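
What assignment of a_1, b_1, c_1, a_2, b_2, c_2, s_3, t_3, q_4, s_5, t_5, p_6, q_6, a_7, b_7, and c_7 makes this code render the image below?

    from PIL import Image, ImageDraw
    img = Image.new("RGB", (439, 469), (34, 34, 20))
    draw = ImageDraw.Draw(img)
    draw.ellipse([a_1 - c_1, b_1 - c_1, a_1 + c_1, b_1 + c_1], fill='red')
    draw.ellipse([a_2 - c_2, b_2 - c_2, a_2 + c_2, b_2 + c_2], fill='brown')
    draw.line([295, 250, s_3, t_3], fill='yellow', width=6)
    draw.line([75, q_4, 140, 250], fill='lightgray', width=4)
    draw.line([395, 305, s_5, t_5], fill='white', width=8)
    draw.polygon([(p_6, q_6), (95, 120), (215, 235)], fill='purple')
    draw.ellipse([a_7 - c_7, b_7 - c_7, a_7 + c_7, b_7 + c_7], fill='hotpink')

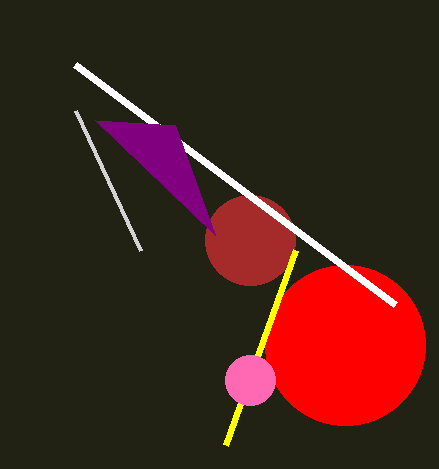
a_1 = 345; b_1 = 345; c_1 = 80; a_2 = 250; b_2 = 240; c_2 = 45; s_3 = 225; t_3 = 445; q_4 = 110; s_5 = 75; t_5 = 65; p_6 = 175; q_6 = 125; a_7 = 250; b_7 = 380; c_7 = 25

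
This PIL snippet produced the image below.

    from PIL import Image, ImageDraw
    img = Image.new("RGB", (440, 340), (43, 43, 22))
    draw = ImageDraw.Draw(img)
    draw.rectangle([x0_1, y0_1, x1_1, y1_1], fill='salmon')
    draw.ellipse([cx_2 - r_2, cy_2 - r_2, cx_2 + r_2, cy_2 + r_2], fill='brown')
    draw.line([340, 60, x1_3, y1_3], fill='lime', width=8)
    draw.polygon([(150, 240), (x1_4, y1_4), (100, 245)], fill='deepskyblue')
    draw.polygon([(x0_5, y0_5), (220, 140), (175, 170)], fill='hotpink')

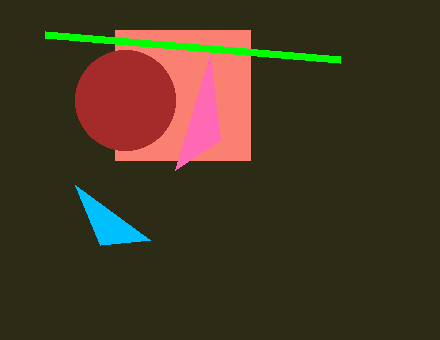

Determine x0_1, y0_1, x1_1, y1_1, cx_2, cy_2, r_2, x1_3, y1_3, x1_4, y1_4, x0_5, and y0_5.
x0_1 = 115; y0_1 = 30; x1_1 = 250; y1_1 = 160; cx_2 = 125; cy_2 = 100; r_2 = 50; x1_3 = 45; y1_3 = 35; x1_4 = 75; y1_4 = 185; x0_5 = 210; y0_5 = 55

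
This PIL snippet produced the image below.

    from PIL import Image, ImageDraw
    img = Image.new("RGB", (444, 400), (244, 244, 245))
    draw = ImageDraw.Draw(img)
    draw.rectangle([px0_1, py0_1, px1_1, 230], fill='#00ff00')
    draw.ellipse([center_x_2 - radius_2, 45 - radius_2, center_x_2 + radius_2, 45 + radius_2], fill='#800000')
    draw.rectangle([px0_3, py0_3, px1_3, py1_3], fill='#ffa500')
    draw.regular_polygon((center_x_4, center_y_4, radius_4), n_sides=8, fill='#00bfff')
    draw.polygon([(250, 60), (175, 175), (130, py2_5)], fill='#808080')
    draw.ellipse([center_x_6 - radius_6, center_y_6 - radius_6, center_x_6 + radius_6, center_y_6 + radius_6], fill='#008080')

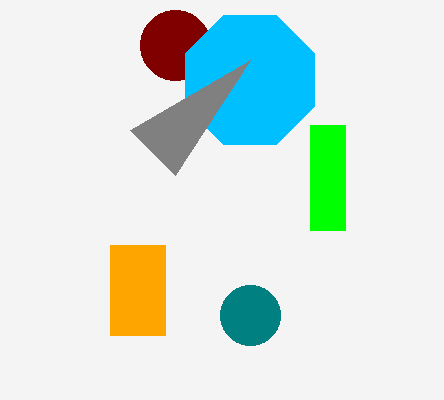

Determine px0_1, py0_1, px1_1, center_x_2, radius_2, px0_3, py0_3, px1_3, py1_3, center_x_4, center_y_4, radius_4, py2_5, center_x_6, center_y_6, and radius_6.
px0_1 = 310, py0_1 = 125, px1_1 = 345, center_x_2 = 175, radius_2 = 35, px0_3 = 110, py0_3 = 245, px1_3 = 165, py1_3 = 335, center_x_4 = 250, center_y_4 = 80, radius_4 = 70, py2_5 = 130, center_x_6 = 250, center_y_6 = 315, radius_6 = 30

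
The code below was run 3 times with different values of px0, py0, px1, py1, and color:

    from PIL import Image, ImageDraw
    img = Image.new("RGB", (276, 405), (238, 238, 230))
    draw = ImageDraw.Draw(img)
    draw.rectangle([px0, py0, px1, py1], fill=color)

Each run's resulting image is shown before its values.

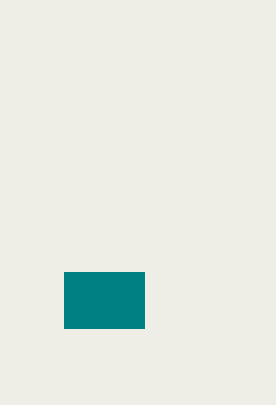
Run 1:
px0 = 64
py0 = 272
px1 = 144
py1 = 328
color = 'teal'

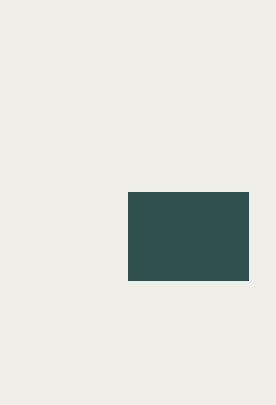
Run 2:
px0 = 128, py0 = 192, px1 = 248, py1 = 280, color = 'darkslategray'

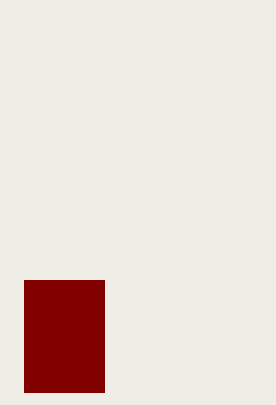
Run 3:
px0 = 24; py0 = 280; px1 = 104; py1 = 392; color = 'maroon'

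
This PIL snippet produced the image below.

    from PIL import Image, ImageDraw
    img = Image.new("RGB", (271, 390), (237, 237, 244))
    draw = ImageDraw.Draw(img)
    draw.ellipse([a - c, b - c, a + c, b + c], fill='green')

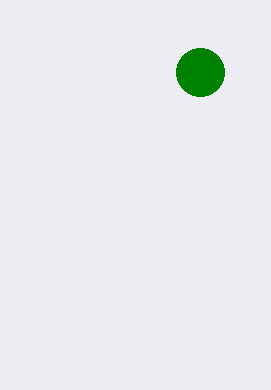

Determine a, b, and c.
a = 200, b = 72, c = 24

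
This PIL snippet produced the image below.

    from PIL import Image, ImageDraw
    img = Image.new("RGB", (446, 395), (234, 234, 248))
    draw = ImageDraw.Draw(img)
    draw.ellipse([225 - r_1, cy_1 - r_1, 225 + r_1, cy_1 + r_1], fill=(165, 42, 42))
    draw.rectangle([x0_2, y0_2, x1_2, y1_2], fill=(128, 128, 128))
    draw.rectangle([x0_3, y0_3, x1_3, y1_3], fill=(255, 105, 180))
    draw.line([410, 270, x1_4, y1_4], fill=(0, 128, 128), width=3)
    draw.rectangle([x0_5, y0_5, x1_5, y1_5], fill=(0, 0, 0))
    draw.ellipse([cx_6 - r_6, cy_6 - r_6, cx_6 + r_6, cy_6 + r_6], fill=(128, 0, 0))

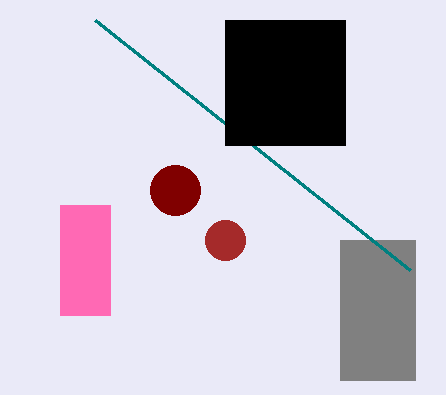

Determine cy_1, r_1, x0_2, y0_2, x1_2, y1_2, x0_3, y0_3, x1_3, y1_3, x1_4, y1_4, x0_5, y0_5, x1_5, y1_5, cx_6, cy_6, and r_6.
cy_1 = 240; r_1 = 20; x0_2 = 340; y0_2 = 240; x1_2 = 415; y1_2 = 380; x0_3 = 60; y0_3 = 205; x1_3 = 110; y1_3 = 315; x1_4 = 95; y1_4 = 20; x0_5 = 225; y0_5 = 20; x1_5 = 345; y1_5 = 145; cx_6 = 175; cy_6 = 190; r_6 = 25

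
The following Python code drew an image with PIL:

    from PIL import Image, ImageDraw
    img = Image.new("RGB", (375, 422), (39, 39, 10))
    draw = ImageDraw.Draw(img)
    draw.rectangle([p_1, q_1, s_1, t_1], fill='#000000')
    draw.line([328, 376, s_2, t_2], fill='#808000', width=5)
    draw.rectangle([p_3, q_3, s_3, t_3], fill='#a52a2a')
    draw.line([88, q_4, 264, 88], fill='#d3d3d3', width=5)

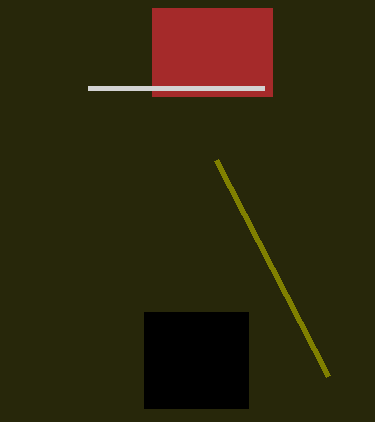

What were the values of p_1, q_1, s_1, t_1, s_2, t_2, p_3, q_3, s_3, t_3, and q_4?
p_1 = 144; q_1 = 312; s_1 = 248; t_1 = 408; s_2 = 216; t_2 = 160; p_3 = 152; q_3 = 8; s_3 = 272; t_3 = 96; q_4 = 88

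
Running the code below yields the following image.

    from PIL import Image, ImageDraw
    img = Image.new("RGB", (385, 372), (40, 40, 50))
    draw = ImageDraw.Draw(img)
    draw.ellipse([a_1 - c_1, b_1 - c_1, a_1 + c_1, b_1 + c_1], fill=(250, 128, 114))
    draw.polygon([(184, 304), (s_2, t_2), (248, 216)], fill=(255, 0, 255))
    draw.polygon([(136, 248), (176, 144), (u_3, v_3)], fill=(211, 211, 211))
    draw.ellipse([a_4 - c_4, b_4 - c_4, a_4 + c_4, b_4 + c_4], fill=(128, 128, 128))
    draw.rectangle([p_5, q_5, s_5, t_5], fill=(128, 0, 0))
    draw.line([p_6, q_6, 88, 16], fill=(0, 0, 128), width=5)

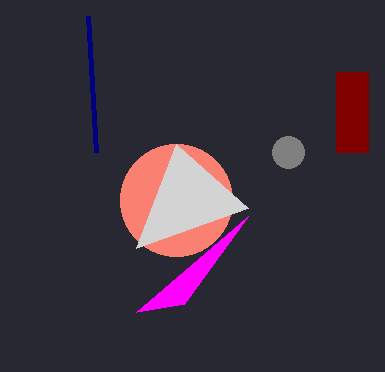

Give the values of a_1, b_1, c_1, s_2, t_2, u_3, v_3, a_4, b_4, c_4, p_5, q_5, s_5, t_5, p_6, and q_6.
a_1 = 176
b_1 = 200
c_1 = 56
s_2 = 136
t_2 = 312
u_3 = 248
v_3 = 208
a_4 = 288
b_4 = 152
c_4 = 16
p_5 = 336
q_5 = 72
s_5 = 368
t_5 = 152
p_6 = 96
q_6 = 152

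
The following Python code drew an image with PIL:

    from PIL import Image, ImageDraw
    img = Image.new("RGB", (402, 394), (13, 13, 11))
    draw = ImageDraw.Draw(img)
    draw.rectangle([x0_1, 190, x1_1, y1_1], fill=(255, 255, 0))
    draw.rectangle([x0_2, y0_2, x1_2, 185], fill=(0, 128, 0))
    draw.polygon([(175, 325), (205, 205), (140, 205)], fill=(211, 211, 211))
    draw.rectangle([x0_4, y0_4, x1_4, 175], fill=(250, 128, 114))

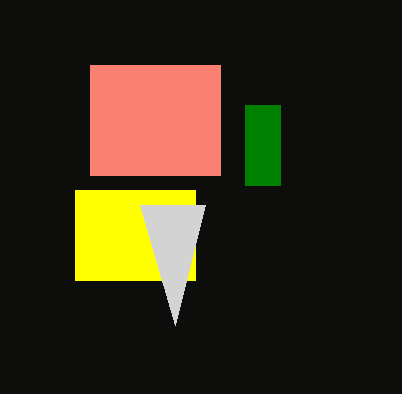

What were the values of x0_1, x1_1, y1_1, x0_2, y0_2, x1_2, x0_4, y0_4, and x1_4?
x0_1 = 75, x1_1 = 195, y1_1 = 280, x0_2 = 245, y0_2 = 105, x1_2 = 280, x0_4 = 90, y0_4 = 65, x1_4 = 220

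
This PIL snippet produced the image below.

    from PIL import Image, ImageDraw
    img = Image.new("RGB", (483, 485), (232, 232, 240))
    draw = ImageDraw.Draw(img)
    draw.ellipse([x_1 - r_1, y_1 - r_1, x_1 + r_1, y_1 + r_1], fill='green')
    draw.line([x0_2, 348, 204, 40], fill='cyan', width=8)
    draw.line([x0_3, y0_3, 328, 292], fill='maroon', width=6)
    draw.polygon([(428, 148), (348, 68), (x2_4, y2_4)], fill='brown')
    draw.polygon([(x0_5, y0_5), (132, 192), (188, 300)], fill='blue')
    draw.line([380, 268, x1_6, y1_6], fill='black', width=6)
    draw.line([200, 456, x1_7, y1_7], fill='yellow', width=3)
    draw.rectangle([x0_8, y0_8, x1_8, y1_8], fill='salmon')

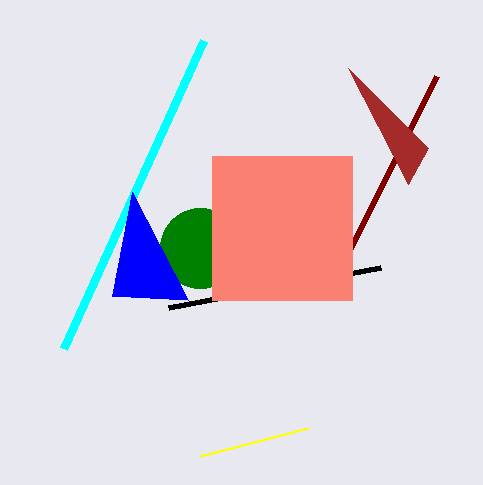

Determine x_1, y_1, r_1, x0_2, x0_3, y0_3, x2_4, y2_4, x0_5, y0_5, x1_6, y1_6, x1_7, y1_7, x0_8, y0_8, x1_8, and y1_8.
x_1 = 200, y_1 = 248, r_1 = 40, x0_2 = 64, x0_3 = 436, y0_3 = 76, x2_4 = 408, y2_4 = 184, x0_5 = 112, y0_5 = 296, x1_6 = 168, y1_6 = 308, x1_7 = 308, y1_7 = 428, x0_8 = 212, y0_8 = 156, x1_8 = 352, y1_8 = 300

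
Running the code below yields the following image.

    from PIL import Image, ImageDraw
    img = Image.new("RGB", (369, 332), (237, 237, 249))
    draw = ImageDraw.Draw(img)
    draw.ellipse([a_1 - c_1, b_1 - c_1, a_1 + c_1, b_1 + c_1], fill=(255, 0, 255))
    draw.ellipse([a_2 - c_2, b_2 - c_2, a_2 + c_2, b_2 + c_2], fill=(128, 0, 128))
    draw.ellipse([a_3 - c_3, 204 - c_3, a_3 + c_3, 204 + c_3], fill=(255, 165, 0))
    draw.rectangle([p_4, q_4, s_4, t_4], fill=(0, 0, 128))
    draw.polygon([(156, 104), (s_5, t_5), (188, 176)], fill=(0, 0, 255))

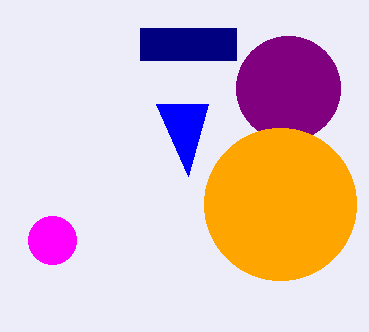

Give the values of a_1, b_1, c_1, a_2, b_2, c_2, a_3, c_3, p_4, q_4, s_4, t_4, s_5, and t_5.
a_1 = 52
b_1 = 240
c_1 = 24
a_2 = 288
b_2 = 88
c_2 = 52
a_3 = 280
c_3 = 76
p_4 = 140
q_4 = 28
s_4 = 236
t_4 = 60
s_5 = 208
t_5 = 104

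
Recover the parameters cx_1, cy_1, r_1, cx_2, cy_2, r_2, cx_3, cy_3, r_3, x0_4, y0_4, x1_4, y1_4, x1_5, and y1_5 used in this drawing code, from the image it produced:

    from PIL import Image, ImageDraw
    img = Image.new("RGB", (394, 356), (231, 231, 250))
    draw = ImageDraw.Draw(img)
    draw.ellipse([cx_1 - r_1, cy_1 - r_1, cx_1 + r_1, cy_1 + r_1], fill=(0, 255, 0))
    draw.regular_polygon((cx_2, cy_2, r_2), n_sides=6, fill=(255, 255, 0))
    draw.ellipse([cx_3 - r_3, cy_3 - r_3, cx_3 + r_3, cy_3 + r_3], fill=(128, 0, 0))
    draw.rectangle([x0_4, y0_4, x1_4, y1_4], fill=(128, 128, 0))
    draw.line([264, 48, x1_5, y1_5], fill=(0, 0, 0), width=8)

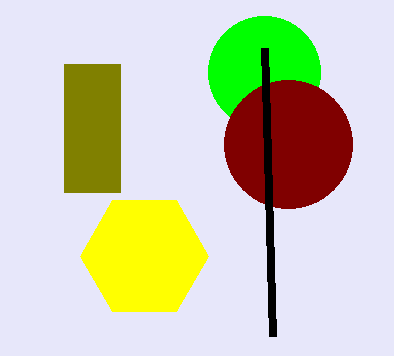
cx_1 = 264
cy_1 = 72
r_1 = 56
cx_2 = 144
cy_2 = 256
r_2 = 64
cx_3 = 288
cy_3 = 144
r_3 = 64
x0_4 = 64
y0_4 = 64
x1_4 = 120
y1_4 = 192
x1_5 = 272
y1_5 = 336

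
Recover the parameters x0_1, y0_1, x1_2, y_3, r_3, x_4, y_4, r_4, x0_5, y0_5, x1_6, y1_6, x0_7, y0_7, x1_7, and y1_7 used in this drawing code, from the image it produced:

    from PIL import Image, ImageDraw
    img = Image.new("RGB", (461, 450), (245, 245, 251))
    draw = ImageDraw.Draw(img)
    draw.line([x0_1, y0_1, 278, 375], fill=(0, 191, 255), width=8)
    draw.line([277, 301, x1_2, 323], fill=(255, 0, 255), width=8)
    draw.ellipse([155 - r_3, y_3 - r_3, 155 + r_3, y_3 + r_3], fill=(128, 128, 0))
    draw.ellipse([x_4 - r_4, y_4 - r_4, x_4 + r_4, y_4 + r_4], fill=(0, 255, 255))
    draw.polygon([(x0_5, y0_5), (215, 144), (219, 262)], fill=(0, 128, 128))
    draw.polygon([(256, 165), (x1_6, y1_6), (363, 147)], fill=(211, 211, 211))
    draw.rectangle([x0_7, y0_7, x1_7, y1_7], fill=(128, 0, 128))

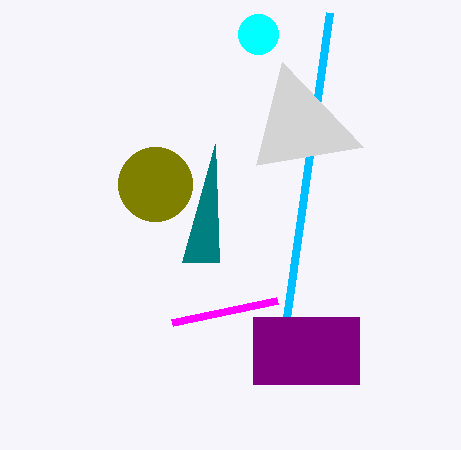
x0_1 = 329
y0_1 = 13
x1_2 = 172
y_3 = 184
r_3 = 37
x_4 = 258
y_4 = 34
r_4 = 20
x0_5 = 182
y0_5 = 262
x1_6 = 282
y1_6 = 62
x0_7 = 253
y0_7 = 317
x1_7 = 359
y1_7 = 384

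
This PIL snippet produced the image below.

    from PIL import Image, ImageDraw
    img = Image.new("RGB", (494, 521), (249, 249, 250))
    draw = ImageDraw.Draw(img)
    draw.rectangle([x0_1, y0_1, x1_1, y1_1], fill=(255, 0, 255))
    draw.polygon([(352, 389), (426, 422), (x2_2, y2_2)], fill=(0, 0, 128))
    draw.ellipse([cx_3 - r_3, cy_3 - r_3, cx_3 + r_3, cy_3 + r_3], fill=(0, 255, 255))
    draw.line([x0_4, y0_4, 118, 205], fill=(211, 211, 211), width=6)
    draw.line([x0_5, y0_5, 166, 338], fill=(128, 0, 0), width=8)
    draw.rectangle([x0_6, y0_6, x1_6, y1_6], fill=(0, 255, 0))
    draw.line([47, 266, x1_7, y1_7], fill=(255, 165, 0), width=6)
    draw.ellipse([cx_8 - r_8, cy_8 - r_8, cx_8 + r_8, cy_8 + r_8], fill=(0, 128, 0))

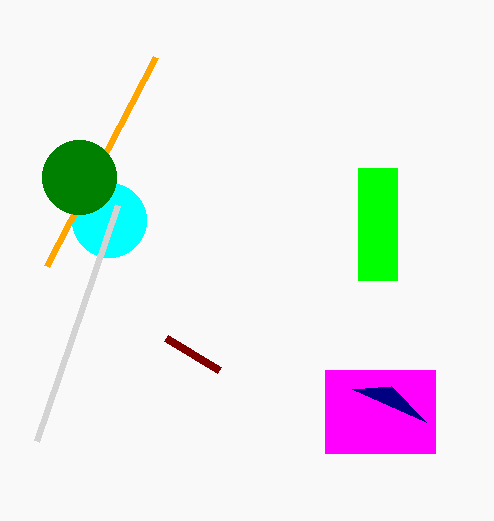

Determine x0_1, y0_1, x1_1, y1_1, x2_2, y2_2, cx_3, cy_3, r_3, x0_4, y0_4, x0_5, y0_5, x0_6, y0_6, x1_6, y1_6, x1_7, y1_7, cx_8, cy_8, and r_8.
x0_1 = 325, y0_1 = 370, x1_1 = 435, y1_1 = 453, x2_2 = 391, y2_2 = 386, cx_3 = 109, cy_3 = 220, r_3 = 37, x0_4 = 37, y0_4 = 441, x0_5 = 219, y0_5 = 370, x0_6 = 358, y0_6 = 168, x1_6 = 397, y1_6 = 280, x1_7 = 156, y1_7 = 57, cx_8 = 79, cy_8 = 177, r_8 = 37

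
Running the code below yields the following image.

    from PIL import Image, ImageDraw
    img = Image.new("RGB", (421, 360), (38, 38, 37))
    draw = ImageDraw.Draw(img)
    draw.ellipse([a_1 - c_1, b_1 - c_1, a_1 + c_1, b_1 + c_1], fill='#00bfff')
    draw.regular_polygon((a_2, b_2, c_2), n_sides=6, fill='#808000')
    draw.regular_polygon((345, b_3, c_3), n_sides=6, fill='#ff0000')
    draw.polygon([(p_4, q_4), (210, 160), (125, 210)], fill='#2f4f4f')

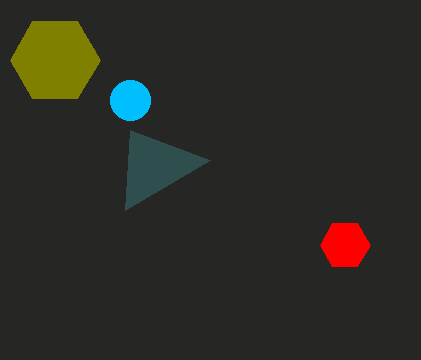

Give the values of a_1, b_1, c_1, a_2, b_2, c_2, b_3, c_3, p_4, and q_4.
a_1 = 130; b_1 = 100; c_1 = 20; a_2 = 55; b_2 = 60; c_2 = 45; b_3 = 245; c_3 = 25; p_4 = 130; q_4 = 130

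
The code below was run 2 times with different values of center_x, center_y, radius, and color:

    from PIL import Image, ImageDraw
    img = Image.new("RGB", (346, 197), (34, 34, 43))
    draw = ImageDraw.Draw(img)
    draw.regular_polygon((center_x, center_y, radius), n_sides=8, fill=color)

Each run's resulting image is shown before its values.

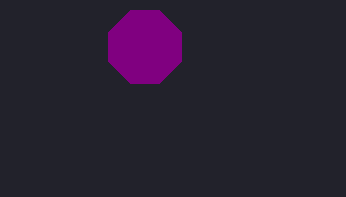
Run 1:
center_x = 145; center_y = 47; radius = 39; color = 'purple'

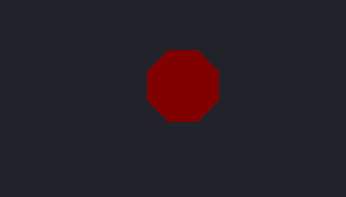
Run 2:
center_x = 183, center_y = 86, radius = 38, color = 'maroon'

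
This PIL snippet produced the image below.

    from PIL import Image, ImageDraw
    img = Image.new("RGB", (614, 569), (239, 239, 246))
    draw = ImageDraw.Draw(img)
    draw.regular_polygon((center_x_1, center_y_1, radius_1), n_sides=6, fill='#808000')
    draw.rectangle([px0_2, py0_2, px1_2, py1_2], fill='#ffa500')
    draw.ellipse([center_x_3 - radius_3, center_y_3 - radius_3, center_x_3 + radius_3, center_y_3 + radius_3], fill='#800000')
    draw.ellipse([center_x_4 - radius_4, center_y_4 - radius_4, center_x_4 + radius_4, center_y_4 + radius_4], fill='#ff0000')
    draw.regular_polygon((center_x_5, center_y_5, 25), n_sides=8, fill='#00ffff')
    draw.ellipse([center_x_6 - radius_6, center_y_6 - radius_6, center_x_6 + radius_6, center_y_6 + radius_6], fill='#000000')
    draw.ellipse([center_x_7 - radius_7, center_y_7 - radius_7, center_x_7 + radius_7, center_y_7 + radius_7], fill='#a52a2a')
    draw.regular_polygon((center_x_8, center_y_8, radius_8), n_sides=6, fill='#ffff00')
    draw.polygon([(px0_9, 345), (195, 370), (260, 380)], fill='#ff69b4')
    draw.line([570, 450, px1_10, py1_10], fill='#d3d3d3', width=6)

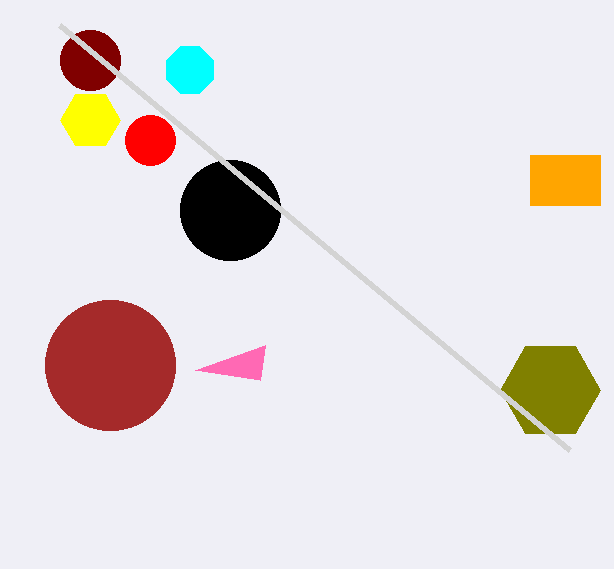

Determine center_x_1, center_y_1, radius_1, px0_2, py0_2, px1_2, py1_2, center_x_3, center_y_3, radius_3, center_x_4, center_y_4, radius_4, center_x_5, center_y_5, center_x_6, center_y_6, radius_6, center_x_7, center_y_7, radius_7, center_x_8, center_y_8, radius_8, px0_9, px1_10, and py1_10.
center_x_1 = 550; center_y_1 = 390; radius_1 = 50; px0_2 = 530; py0_2 = 155; px1_2 = 600; py1_2 = 205; center_x_3 = 90; center_y_3 = 60; radius_3 = 30; center_x_4 = 150; center_y_4 = 140; radius_4 = 25; center_x_5 = 190; center_y_5 = 70; center_x_6 = 230; center_y_6 = 210; radius_6 = 50; center_x_7 = 110; center_y_7 = 365; radius_7 = 65; center_x_8 = 90; center_y_8 = 120; radius_8 = 30; px0_9 = 265; px1_10 = 60; py1_10 = 25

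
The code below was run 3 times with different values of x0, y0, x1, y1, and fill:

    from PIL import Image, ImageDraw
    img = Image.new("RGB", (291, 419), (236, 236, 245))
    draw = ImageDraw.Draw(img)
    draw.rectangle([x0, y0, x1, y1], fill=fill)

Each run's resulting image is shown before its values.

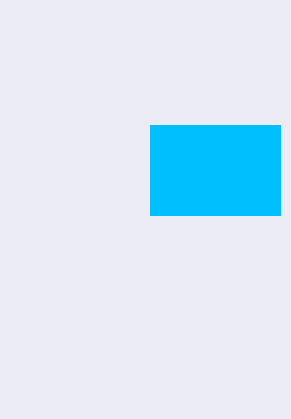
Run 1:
x0 = 150
y0 = 125
x1 = 280
y1 = 215
fill = 'deepskyblue'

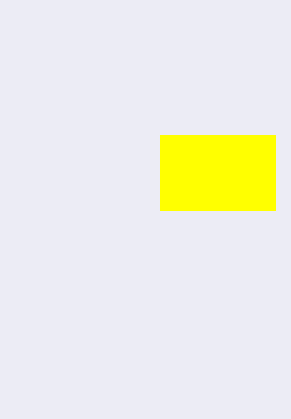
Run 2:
x0 = 160, y0 = 135, x1 = 275, y1 = 210, fill = 'yellow'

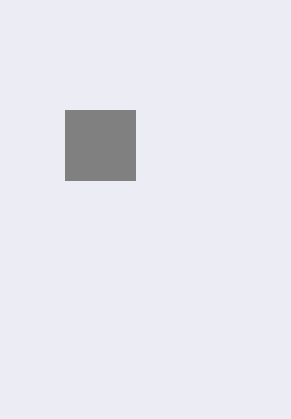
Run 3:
x0 = 65
y0 = 110
x1 = 135
y1 = 180
fill = 'gray'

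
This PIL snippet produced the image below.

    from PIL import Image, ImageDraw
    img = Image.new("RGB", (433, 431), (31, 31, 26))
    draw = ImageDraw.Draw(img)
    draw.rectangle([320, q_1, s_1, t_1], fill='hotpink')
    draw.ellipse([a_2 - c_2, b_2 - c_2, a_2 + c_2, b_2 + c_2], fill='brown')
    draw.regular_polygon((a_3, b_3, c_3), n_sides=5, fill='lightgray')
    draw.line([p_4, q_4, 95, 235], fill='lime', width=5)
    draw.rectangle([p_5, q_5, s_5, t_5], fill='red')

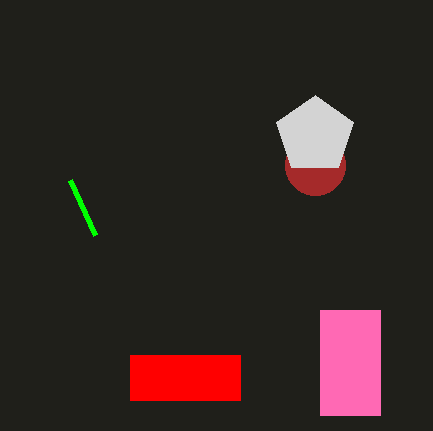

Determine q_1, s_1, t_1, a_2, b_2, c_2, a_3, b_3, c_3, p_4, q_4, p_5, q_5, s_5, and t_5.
q_1 = 310, s_1 = 380, t_1 = 415, a_2 = 315, b_2 = 165, c_2 = 30, a_3 = 315, b_3 = 135, c_3 = 40, p_4 = 70, q_4 = 180, p_5 = 130, q_5 = 355, s_5 = 240, t_5 = 400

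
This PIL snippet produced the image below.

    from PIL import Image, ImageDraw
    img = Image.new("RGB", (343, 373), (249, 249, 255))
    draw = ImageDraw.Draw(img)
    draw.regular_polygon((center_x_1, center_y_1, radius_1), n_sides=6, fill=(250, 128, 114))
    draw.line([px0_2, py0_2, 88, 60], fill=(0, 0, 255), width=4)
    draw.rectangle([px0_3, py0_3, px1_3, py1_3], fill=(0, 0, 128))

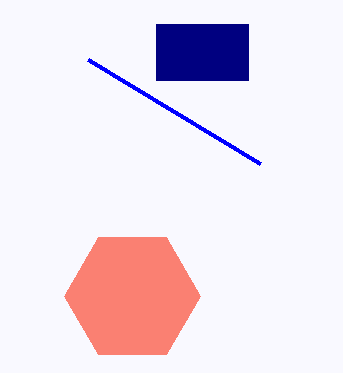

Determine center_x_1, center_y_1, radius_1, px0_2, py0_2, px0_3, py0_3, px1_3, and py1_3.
center_x_1 = 132; center_y_1 = 296; radius_1 = 68; px0_2 = 260; py0_2 = 164; px0_3 = 156; py0_3 = 24; px1_3 = 248; py1_3 = 80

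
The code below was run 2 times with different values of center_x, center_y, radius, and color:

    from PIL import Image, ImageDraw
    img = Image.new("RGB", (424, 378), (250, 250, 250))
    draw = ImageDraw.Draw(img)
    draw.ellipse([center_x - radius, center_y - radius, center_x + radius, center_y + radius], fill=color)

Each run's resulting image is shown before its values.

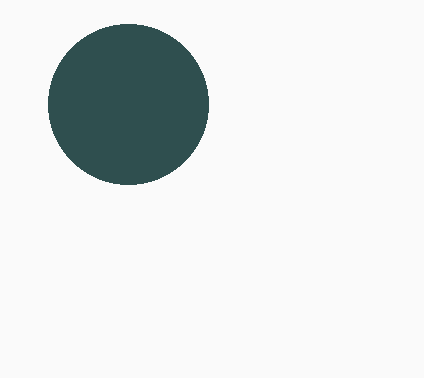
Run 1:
center_x = 128; center_y = 104; radius = 80; color = 'darkslategray'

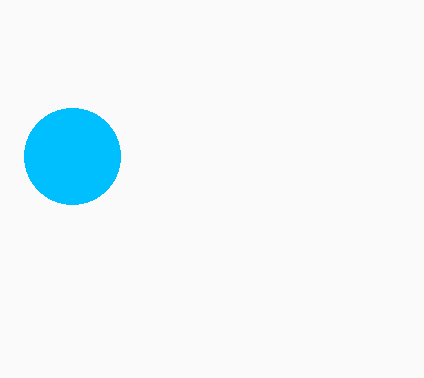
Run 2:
center_x = 72
center_y = 156
radius = 48
color = 'deepskyblue'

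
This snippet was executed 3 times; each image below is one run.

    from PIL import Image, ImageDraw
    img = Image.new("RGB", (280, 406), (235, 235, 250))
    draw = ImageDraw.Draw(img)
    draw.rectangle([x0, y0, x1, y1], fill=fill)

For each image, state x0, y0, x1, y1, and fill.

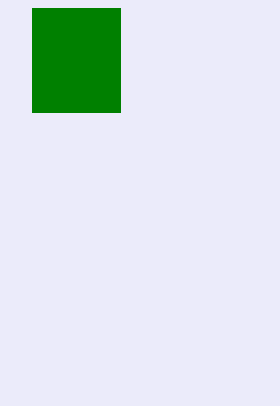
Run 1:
x0 = 32, y0 = 8, x1 = 120, y1 = 112, fill = 'green'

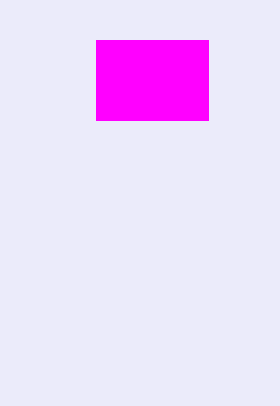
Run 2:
x0 = 96
y0 = 40
x1 = 208
y1 = 120
fill = 'magenta'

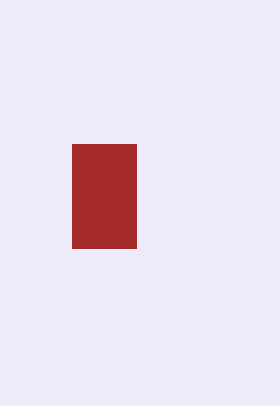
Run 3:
x0 = 72
y0 = 144
x1 = 136
y1 = 248
fill = 'brown'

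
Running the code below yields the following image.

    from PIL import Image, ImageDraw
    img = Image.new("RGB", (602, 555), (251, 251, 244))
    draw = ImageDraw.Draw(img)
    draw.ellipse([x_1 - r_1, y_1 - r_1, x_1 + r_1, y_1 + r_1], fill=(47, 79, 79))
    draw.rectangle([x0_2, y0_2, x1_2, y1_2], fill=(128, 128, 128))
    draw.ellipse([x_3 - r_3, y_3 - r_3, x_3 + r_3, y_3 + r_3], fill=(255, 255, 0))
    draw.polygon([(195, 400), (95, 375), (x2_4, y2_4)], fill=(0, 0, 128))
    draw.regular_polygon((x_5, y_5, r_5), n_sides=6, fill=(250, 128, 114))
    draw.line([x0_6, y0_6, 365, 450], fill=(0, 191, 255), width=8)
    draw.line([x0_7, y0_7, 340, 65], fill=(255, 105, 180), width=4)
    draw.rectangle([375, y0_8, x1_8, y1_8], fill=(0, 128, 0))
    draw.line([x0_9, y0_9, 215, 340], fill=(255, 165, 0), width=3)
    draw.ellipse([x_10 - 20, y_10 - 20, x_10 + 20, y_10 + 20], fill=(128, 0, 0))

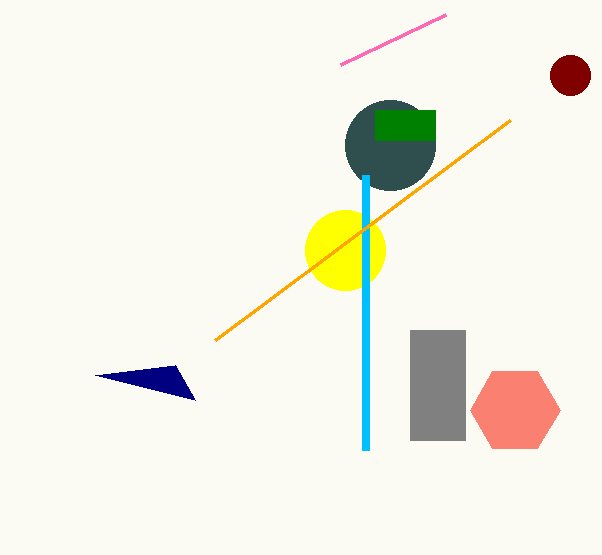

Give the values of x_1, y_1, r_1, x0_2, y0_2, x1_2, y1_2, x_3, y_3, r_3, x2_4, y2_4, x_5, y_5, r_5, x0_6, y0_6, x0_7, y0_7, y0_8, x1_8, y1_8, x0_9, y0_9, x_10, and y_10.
x_1 = 390; y_1 = 145; r_1 = 45; x0_2 = 410; y0_2 = 330; x1_2 = 465; y1_2 = 440; x_3 = 345; y_3 = 250; r_3 = 40; x2_4 = 175; y2_4 = 365; x_5 = 515; y_5 = 410; r_5 = 45; x0_6 = 365; y0_6 = 175; x0_7 = 445; y0_7 = 15; y0_8 = 110; x1_8 = 435; y1_8 = 140; x0_9 = 510; y0_9 = 120; x_10 = 570; y_10 = 75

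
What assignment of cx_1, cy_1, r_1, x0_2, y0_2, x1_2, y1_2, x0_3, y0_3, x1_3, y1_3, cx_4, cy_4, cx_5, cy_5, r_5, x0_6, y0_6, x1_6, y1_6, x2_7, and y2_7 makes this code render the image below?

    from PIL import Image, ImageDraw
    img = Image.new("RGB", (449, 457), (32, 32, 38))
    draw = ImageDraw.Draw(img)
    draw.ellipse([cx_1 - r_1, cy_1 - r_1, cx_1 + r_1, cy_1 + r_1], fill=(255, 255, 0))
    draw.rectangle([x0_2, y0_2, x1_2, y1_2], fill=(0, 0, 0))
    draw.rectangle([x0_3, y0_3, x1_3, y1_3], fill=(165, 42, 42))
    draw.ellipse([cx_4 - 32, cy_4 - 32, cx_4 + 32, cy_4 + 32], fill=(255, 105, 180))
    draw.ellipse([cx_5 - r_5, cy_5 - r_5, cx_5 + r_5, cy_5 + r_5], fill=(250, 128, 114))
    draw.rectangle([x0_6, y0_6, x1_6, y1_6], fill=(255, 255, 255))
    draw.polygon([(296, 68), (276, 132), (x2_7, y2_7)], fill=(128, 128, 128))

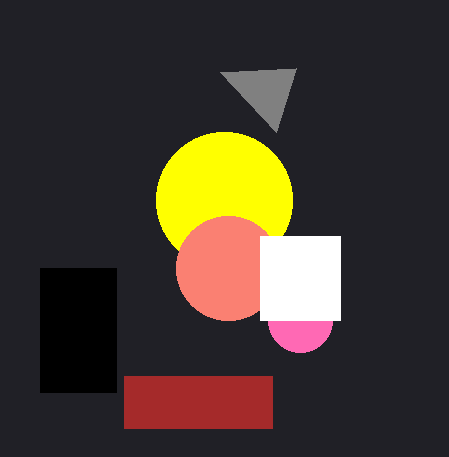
cx_1 = 224; cy_1 = 200; r_1 = 68; x0_2 = 40; y0_2 = 268; x1_2 = 116; y1_2 = 392; x0_3 = 124; y0_3 = 376; x1_3 = 272; y1_3 = 428; cx_4 = 300; cy_4 = 320; cx_5 = 228; cy_5 = 268; r_5 = 52; x0_6 = 260; y0_6 = 236; x1_6 = 340; y1_6 = 320; x2_7 = 220; y2_7 = 72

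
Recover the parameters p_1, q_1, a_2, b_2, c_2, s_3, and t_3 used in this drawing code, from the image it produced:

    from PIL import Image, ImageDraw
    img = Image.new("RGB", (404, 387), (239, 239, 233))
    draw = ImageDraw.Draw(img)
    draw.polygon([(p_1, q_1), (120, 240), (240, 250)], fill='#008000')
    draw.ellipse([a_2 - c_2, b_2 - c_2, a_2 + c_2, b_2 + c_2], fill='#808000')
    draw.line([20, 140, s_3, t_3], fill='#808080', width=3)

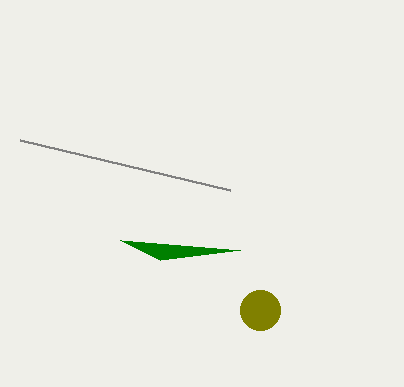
p_1 = 160, q_1 = 260, a_2 = 260, b_2 = 310, c_2 = 20, s_3 = 230, t_3 = 190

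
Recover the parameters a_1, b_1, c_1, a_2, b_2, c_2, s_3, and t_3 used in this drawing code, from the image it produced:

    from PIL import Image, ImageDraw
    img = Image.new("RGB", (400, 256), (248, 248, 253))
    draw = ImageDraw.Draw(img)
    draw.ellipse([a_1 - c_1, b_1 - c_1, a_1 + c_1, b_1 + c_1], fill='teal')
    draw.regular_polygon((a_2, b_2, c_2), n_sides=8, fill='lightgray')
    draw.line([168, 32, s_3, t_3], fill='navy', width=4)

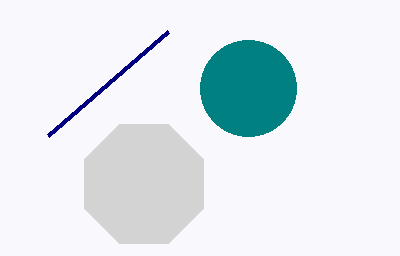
a_1 = 248
b_1 = 88
c_1 = 48
a_2 = 144
b_2 = 184
c_2 = 64
s_3 = 48
t_3 = 136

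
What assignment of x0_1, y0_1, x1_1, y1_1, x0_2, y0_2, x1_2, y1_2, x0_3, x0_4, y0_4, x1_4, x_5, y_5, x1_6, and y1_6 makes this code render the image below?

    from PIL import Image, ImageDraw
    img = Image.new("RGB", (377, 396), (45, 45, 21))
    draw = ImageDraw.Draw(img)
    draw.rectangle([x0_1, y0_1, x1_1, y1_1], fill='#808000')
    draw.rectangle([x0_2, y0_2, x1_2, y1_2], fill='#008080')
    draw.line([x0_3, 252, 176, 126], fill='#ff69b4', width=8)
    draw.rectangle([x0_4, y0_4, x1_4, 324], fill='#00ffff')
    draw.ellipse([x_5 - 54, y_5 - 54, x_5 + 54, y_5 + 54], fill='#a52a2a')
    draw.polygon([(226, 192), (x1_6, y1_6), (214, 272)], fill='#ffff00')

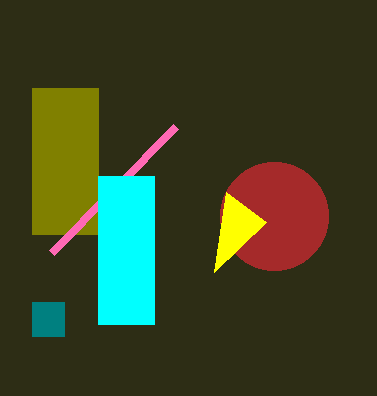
x0_1 = 32; y0_1 = 88; x1_1 = 98; y1_1 = 234; x0_2 = 32; y0_2 = 302; x1_2 = 64; y1_2 = 336; x0_3 = 52; x0_4 = 98; y0_4 = 176; x1_4 = 154; x_5 = 274; y_5 = 216; x1_6 = 266; y1_6 = 222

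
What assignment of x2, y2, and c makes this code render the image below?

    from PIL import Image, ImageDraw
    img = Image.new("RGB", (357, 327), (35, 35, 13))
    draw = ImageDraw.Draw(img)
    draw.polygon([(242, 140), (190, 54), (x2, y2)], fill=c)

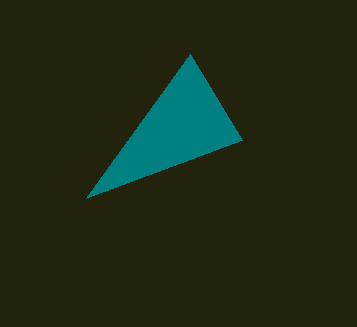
x2 = 86; y2 = 198; c = 'teal'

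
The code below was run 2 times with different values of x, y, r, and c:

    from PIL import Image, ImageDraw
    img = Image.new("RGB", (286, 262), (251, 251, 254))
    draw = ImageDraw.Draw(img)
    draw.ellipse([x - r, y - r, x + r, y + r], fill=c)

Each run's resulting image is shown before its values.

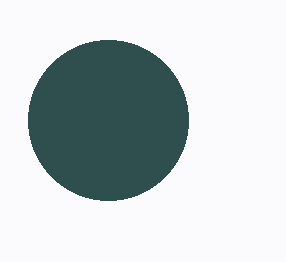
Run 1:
x = 108; y = 120; r = 80; c = 'darkslategray'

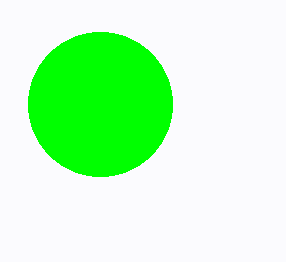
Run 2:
x = 100
y = 104
r = 72
c = 'lime'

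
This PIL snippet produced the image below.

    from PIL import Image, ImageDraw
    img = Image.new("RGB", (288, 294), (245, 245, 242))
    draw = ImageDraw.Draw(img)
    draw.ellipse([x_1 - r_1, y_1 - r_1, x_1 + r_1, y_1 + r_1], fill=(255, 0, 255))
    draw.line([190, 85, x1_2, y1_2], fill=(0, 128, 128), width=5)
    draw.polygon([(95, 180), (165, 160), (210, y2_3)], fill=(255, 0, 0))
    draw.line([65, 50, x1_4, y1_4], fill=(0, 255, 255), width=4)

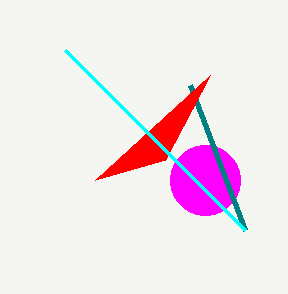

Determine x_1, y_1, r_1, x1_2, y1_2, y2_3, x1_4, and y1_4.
x_1 = 205
y_1 = 180
r_1 = 35
x1_2 = 245
y1_2 = 230
y2_3 = 75
x1_4 = 245
y1_4 = 230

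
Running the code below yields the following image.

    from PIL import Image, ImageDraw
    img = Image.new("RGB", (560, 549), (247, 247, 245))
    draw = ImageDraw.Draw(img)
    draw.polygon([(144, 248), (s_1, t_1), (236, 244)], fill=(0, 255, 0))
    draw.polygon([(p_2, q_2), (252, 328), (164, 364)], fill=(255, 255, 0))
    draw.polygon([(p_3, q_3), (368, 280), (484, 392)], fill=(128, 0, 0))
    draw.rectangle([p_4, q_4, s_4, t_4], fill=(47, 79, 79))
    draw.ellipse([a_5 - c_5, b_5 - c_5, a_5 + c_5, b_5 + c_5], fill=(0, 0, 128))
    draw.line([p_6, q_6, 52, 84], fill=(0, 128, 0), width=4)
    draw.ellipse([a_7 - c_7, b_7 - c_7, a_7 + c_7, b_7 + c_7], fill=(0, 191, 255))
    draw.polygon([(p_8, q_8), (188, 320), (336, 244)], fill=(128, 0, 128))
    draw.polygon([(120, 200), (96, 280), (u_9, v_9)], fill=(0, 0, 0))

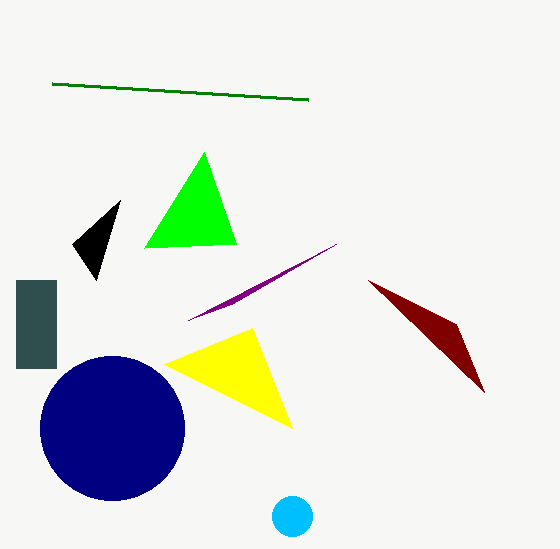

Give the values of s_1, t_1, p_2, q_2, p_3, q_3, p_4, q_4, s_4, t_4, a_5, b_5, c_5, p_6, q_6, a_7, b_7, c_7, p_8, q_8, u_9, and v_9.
s_1 = 204, t_1 = 152, p_2 = 292, q_2 = 428, p_3 = 456, q_3 = 324, p_4 = 16, q_4 = 280, s_4 = 56, t_4 = 368, a_5 = 112, b_5 = 428, c_5 = 72, p_6 = 308, q_6 = 100, a_7 = 292, b_7 = 516, c_7 = 20, p_8 = 232, q_8 = 304, u_9 = 72, v_9 = 244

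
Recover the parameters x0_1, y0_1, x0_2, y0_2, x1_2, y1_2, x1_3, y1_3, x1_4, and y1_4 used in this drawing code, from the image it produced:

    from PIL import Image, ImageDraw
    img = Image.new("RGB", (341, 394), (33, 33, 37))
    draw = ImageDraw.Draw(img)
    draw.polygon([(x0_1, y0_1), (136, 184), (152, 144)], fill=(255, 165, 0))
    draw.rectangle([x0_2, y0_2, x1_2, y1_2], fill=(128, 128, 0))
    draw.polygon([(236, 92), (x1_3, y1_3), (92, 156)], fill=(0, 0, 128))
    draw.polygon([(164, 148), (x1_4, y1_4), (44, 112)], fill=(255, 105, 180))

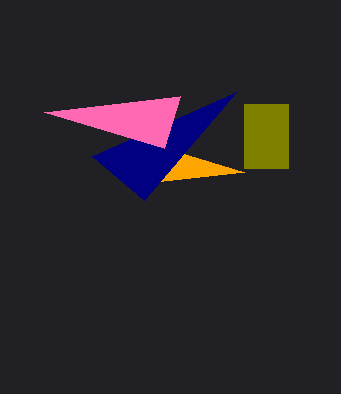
x0_1 = 244; y0_1 = 172; x0_2 = 244; y0_2 = 104; x1_2 = 288; y1_2 = 168; x1_3 = 144; y1_3 = 200; x1_4 = 180; y1_4 = 96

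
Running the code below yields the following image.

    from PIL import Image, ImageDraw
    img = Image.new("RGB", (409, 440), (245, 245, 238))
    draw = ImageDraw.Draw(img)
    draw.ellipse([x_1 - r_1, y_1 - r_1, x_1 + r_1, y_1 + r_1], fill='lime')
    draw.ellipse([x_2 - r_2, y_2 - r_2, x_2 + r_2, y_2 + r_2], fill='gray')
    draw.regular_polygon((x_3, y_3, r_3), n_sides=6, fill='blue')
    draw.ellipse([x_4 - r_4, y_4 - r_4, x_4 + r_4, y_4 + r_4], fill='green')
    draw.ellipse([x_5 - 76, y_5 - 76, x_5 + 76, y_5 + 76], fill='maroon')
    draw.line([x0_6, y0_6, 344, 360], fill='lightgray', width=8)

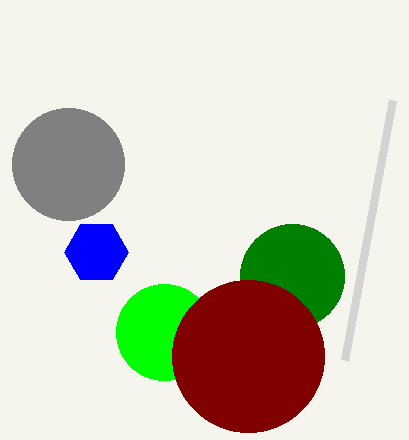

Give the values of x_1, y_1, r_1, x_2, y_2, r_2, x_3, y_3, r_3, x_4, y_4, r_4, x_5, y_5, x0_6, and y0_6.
x_1 = 164
y_1 = 332
r_1 = 48
x_2 = 68
y_2 = 164
r_2 = 56
x_3 = 96
y_3 = 252
r_3 = 32
x_4 = 292
y_4 = 276
r_4 = 52
x_5 = 248
y_5 = 356
x0_6 = 392
y0_6 = 100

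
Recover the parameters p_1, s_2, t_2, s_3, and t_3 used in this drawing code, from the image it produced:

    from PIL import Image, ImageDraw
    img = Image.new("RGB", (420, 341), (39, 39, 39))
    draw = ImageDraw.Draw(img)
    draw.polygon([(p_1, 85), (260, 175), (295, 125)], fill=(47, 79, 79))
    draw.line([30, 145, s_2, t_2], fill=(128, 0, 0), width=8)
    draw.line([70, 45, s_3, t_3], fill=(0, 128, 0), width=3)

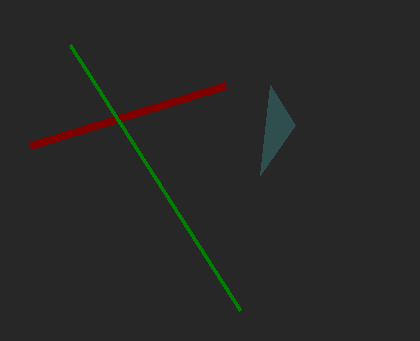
p_1 = 270; s_2 = 225; t_2 = 85; s_3 = 240; t_3 = 310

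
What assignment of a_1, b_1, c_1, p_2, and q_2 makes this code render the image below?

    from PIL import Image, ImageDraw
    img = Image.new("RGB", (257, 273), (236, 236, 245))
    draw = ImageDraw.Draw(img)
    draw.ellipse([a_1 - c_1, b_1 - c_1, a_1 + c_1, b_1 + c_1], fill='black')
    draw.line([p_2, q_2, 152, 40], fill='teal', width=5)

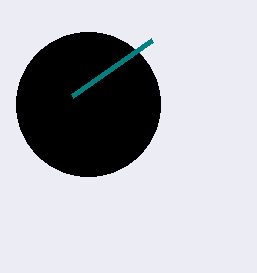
a_1 = 88
b_1 = 104
c_1 = 72
p_2 = 72
q_2 = 96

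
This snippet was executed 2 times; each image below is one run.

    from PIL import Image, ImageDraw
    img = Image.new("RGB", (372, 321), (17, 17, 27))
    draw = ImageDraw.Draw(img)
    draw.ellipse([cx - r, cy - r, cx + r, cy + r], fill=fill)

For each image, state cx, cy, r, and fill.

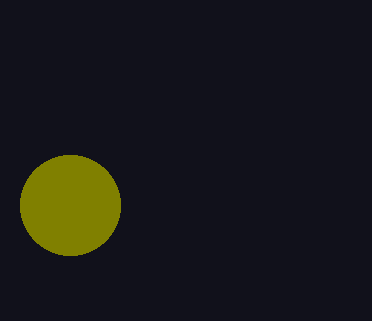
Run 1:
cx = 70; cy = 205; r = 50; fill = 'olive'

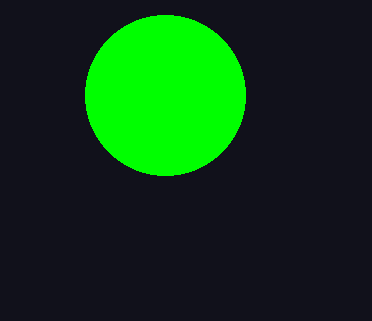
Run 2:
cx = 165, cy = 95, r = 80, fill = 'lime'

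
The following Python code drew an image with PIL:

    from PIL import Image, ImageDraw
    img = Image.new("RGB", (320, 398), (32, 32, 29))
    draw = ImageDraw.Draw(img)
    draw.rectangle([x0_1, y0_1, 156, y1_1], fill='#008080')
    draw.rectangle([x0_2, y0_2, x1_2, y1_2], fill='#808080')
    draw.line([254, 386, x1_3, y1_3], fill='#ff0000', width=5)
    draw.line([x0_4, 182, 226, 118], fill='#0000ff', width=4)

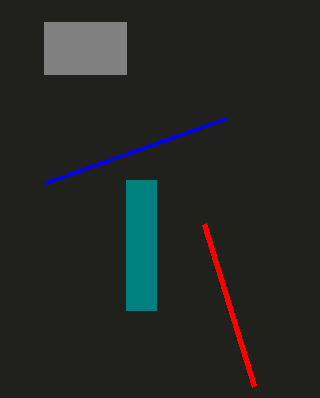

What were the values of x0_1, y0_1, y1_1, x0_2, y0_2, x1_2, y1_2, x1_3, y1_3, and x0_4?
x0_1 = 126
y0_1 = 180
y1_1 = 310
x0_2 = 44
y0_2 = 22
x1_2 = 126
y1_2 = 74
x1_3 = 204
y1_3 = 224
x0_4 = 46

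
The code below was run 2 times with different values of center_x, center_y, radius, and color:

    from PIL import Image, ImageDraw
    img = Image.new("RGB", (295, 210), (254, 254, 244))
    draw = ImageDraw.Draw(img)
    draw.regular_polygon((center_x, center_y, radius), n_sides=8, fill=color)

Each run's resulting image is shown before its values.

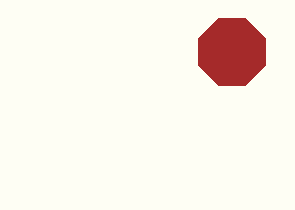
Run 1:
center_x = 232
center_y = 52
radius = 36
color = 'brown'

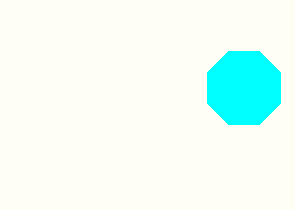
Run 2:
center_x = 244, center_y = 88, radius = 40, color = 'cyan'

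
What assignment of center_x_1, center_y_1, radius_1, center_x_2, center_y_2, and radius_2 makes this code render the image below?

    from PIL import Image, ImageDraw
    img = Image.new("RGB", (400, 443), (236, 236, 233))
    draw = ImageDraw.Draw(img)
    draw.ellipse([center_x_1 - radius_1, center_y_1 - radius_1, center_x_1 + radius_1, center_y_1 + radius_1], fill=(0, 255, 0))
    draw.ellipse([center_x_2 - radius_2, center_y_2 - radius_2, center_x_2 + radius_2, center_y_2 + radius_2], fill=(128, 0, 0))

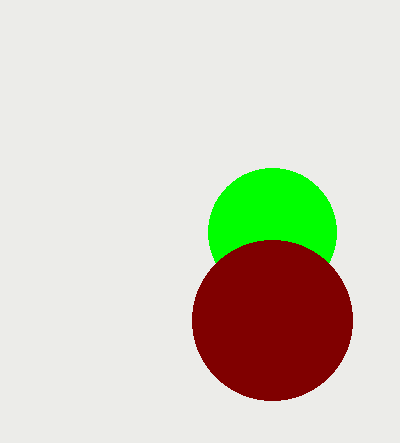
center_x_1 = 272; center_y_1 = 232; radius_1 = 64; center_x_2 = 272; center_y_2 = 320; radius_2 = 80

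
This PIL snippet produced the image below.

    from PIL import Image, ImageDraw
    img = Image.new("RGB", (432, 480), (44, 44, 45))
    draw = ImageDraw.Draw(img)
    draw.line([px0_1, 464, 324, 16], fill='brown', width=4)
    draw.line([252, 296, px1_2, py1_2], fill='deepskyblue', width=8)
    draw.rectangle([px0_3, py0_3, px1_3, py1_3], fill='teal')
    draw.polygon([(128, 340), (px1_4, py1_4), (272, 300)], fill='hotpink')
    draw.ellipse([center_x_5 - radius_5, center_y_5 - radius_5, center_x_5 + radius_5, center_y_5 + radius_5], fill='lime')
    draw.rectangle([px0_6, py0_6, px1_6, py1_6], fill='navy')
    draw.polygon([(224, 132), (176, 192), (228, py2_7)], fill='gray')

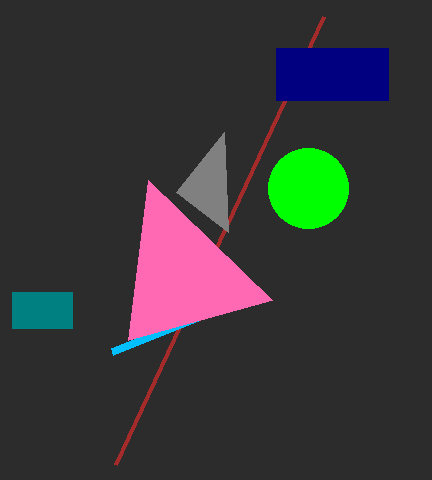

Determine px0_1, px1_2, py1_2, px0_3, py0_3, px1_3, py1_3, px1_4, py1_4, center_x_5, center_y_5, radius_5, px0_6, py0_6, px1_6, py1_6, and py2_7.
px0_1 = 116, px1_2 = 112, py1_2 = 352, px0_3 = 12, py0_3 = 292, px1_3 = 72, py1_3 = 328, px1_4 = 148, py1_4 = 180, center_x_5 = 308, center_y_5 = 188, radius_5 = 40, px0_6 = 276, py0_6 = 48, px1_6 = 388, py1_6 = 100, py2_7 = 232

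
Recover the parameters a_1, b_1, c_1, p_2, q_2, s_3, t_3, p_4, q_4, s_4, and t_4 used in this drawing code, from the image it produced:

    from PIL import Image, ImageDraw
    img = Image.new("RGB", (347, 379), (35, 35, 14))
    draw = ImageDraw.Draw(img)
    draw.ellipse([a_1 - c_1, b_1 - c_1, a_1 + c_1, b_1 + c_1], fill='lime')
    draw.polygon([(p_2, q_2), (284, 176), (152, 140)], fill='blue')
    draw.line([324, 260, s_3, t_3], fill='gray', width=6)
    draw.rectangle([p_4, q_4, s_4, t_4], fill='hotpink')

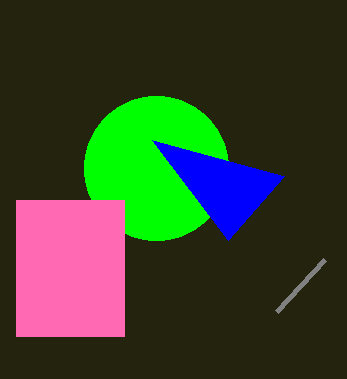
a_1 = 156
b_1 = 168
c_1 = 72
p_2 = 228
q_2 = 240
s_3 = 276
t_3 = 312
p_4 = 16
q_4 = 200
s_4 = 124
t_4 = 336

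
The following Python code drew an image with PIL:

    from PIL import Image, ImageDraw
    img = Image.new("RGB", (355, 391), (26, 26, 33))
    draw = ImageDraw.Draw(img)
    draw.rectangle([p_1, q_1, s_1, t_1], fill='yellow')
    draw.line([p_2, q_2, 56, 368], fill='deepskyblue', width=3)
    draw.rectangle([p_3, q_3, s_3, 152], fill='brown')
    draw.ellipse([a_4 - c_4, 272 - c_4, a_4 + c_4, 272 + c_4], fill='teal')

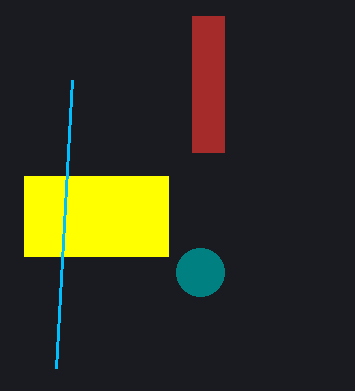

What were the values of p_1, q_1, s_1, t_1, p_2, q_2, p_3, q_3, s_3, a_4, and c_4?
p_1 = 24; q_1 = 176; s_1 = 168; t_1 = 256; p_2 = 72; q_2 = 80; p_3 = 192; q_3 = 16; s_3 = 224; a_4 = 200; c_4 = 24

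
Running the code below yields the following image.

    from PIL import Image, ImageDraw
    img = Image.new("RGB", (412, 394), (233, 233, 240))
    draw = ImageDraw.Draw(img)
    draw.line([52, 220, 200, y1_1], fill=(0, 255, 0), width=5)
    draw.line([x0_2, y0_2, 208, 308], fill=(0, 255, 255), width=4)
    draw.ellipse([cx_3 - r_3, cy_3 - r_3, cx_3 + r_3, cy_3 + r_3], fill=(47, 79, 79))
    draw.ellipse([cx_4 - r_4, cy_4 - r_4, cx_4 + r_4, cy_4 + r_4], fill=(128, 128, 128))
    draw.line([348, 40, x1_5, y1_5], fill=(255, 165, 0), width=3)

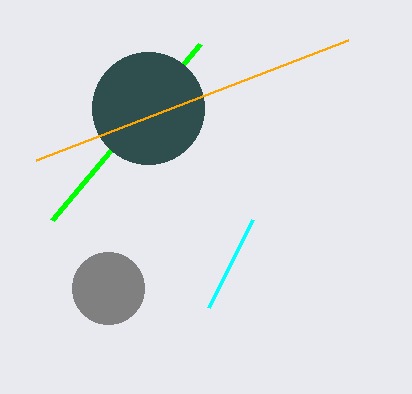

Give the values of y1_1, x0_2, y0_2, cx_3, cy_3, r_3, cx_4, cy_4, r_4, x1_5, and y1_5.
y1_1 = 44
x0_2 = 252
y0_2 = 220
cx_3 = 148
cy_3 = 108
r_3 = 56
cx_4 = 108
cy_4 = 288
r_4 = 36
x1_5 = 36
y1_5 = 160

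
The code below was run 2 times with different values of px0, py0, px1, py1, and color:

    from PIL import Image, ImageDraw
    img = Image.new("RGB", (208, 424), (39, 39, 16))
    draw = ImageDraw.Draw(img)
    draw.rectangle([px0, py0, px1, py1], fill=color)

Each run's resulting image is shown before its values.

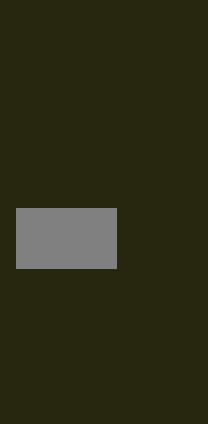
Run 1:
px0 = 16
py0 = 208
px1 = 116
py1 = 268
color = 'gray'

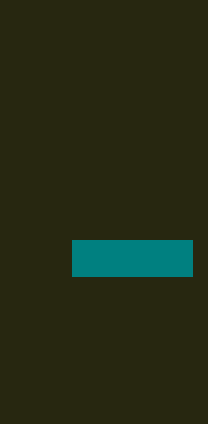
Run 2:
px0 = 72; py0 = 240; px1 = 192; py1 = 276; color = 'teal'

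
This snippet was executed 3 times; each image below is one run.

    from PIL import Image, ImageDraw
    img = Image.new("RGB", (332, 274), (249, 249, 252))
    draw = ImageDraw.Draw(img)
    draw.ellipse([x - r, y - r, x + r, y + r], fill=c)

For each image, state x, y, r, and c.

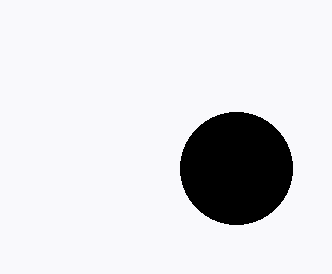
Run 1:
x = 236
y = 168
r = 56
c = 'black'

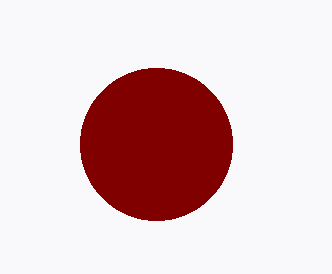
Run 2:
x = 156, y = 144, r = 76, c = 'maroon'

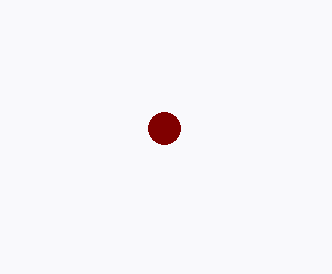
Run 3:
x = 164
y = 128
r = 16
c = 'maroon'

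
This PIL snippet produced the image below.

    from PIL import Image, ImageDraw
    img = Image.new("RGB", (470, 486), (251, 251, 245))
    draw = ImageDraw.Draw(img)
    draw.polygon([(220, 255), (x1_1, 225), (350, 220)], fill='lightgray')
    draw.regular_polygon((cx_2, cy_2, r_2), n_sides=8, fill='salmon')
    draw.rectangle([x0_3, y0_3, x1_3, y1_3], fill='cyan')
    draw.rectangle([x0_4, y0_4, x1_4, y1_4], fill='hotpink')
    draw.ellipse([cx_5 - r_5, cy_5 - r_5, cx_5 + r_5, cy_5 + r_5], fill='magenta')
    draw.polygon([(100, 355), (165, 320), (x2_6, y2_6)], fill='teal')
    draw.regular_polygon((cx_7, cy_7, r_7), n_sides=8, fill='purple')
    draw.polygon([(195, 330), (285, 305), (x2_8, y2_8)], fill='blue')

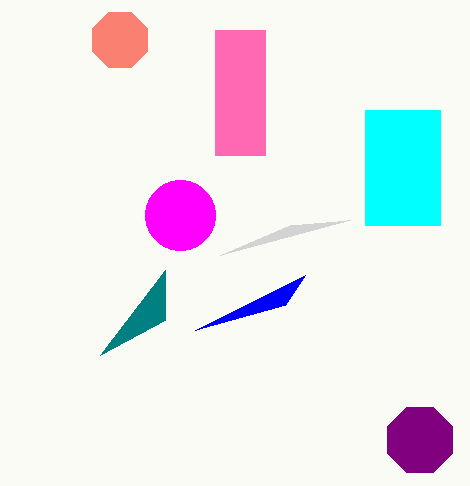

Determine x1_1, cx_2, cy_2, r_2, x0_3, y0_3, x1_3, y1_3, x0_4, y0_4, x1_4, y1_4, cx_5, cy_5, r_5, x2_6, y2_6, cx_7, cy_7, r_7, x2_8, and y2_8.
x1_1 = 290; cx_2 = 120; cy_2 = 40; r_2 = 30; x0_3 = 365; y0_3 = 110; x1_3 = 440; y1_3 = 225; x0_4 = 215; y0_4 = 30; x1_4 = 265; y1_4 = 155; cx_5 = 180; cy_5 = 215; r_5 = 35; x2_6 = 165; y2_6 = 270; cx_7 = 420; cy_7 = 440; r_7 = 35; x2_8 = 305; y2_8 = 275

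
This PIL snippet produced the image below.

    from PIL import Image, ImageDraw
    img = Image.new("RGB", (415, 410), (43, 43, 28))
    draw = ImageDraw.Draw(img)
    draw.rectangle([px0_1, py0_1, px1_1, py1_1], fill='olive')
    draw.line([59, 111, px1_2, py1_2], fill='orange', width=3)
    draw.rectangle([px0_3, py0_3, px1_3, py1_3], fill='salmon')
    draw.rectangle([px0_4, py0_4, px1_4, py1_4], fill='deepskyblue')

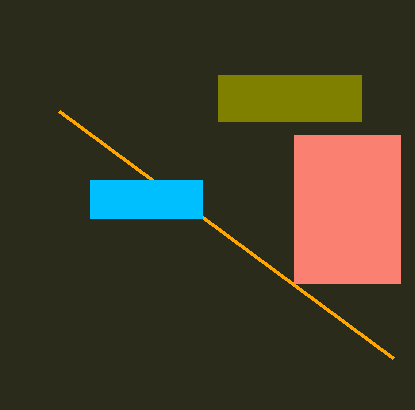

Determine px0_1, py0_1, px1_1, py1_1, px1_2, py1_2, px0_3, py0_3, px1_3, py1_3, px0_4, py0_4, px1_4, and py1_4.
px0_1 = 218, py0_1 = 75, px1_1 = 361, py1_1 = 121, px1_2 = 393, py1_2 = 358, px0_3 = 294, py0_3 = 135, px1_3 = 400, py1_3 = 283, px0_4 = 90, py0_4 = 180, px1_4 = 202, py1_4 = 218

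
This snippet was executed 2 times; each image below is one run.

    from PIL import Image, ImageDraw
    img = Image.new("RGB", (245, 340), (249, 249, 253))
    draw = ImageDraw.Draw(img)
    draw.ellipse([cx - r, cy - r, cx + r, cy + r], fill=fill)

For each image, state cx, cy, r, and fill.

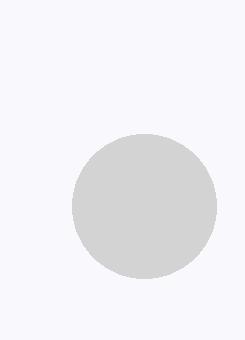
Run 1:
cx = 144
cy = 206
r = 72
fill = 'lightgray'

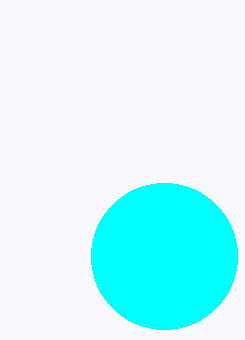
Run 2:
cx = 164, cy = 256, r = 73, fill = 'cyan'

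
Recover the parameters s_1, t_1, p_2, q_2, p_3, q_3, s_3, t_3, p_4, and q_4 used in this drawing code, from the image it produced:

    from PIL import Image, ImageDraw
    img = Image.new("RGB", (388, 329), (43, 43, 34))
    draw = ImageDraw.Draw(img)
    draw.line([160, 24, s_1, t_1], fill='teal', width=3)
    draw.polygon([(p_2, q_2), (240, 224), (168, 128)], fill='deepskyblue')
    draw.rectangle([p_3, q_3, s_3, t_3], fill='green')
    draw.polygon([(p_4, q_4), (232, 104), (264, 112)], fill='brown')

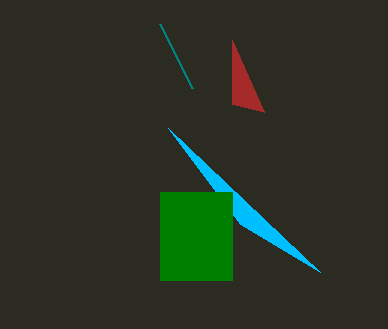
s_1 = 192, t_1 = 88, p_2 = 320, q_2 = 272, p_3 = 160, q_3 = 192, s_3 = 232, t_3 = 280, p_4 = 232, q_4 = 40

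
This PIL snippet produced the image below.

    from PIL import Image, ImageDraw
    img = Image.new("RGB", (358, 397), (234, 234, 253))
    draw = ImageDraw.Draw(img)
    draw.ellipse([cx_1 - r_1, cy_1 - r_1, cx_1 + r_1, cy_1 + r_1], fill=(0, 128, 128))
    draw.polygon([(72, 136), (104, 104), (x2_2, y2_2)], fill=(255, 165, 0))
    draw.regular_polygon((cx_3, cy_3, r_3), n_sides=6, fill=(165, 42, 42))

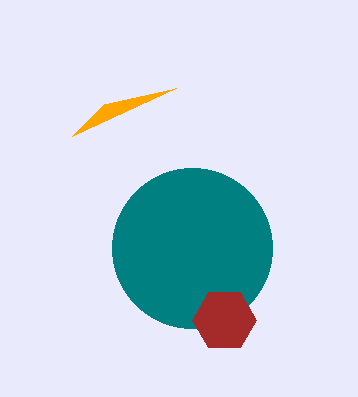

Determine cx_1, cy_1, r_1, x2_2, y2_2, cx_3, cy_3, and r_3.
cx_1 = 192
cy_1 = 248
r_1 = 80
x2_2 = 176
y2_2 = 88
cx_3 = 224
cy_3 = 320
r_3 = 32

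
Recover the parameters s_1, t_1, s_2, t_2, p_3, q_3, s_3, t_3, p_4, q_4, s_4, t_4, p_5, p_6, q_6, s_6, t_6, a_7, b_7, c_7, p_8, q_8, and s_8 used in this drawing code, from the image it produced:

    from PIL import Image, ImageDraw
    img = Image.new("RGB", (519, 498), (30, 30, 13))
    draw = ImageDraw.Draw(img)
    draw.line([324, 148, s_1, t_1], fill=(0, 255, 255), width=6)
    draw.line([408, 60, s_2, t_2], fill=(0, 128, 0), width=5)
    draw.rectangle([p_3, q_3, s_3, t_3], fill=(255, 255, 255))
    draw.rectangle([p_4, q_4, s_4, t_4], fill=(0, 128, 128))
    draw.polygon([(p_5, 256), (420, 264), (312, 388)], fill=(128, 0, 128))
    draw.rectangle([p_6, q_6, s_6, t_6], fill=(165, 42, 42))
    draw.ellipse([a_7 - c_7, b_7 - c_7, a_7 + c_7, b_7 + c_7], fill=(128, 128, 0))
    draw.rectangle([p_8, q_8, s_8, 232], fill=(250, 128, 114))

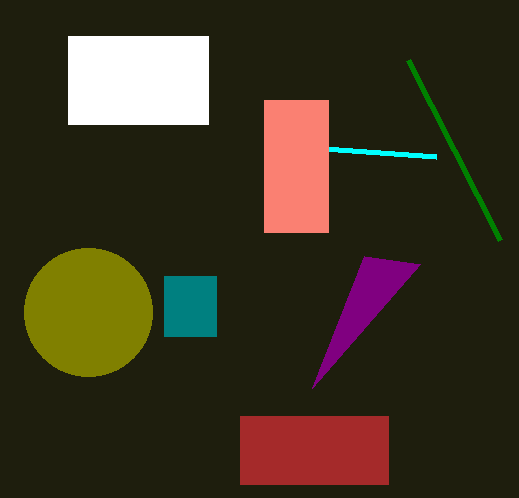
s_1 = 436; t_1 = 156; s_2 = 500; t_2 = 240; p_3 = 68; q_3 = 36; s_3 = 208; t_3 = 124; p_4 = 164; q_4 = 276; s_4 = 216; t_4 = 336; p_5 = 364; p_6 = 240; q_6 = 416; s_6 = 388; t_6 = 484; a_7 = 88; b_7 = 312; c_7 = 64; p_8 = 264; q_8 = 100; s_8 = 328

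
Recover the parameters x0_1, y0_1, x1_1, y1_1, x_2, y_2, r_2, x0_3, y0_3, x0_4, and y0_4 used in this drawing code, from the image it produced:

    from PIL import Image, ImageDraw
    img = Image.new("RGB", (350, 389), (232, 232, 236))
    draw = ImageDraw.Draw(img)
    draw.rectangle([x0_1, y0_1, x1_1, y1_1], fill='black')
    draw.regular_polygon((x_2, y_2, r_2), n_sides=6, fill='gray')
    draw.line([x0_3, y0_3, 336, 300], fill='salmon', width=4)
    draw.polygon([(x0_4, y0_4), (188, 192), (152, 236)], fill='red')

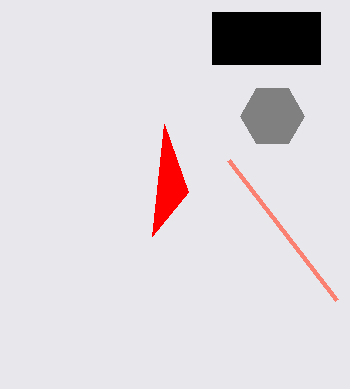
x0_1 = 212
y0_1 = 12
x1_1 = 320
y1_1 = 64
x_2 = 272
y_2 = 116
r_2 = 32
x0_3 = 228
y0_3 = 160
x0_4 = 164
y0_4 = 124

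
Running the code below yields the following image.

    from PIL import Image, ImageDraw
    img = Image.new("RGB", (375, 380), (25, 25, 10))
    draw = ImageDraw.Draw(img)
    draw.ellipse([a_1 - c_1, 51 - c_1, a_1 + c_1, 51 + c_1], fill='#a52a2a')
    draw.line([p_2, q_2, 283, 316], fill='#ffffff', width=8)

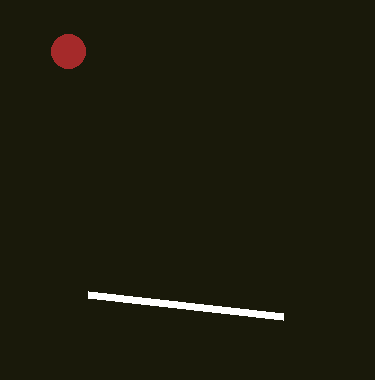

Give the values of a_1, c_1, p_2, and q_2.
a_1 = 68, c_1 = 17, p_2 = 88, q_2 = 294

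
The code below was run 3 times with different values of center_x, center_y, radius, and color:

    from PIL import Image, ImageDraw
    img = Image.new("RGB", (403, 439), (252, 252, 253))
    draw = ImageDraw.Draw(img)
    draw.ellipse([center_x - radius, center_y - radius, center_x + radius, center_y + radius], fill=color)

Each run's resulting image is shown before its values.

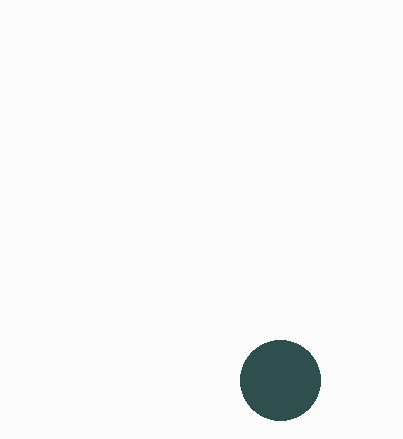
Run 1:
center_x = 280, center_y = 380, radius = 40, color = 'darkslategray'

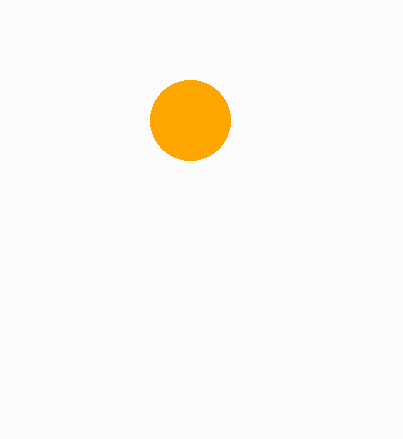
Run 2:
center_x = 190; center_y = 120; radius = 40; color = 'orange'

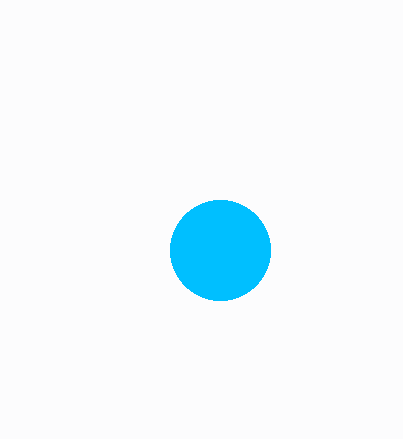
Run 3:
center_x = 220, center_y = 250, radius = 50, color = 'deepskyblue'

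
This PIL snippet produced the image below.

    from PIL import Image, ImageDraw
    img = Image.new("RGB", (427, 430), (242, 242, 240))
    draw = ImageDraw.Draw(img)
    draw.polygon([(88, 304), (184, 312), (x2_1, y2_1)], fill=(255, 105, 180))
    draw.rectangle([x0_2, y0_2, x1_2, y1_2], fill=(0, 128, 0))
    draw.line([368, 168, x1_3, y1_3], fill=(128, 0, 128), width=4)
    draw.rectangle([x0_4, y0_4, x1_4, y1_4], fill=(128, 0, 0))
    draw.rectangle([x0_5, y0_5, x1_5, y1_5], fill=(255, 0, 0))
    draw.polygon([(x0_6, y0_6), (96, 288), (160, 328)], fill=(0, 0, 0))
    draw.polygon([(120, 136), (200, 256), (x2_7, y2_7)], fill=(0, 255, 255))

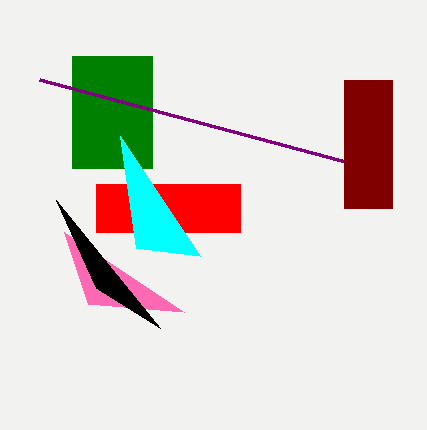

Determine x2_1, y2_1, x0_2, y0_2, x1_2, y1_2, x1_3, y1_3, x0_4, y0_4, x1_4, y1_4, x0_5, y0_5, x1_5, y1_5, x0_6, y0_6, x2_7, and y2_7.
x2_1 = 64, y2_1 = 232, x0_2 = 72, y0_2 = 56, x1_2 = 152, y1_2 = 168, x1_3 = 40, y1_3 = 80, x0_4 = 344, y0_4 = 80, x1_4 = 392, y1_4 = 208, x0_5 = 96, y0_5 = 184, x1_5 = 240, y1_5 = 232, x0_6 = 56, y0_6 = 200, x2_7 = 136, y2_7 = 248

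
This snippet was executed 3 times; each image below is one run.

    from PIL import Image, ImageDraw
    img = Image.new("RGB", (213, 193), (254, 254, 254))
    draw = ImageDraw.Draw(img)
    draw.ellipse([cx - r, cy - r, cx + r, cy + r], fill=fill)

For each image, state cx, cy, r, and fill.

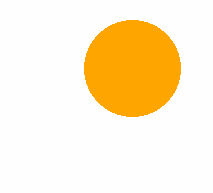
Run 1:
cx = 132; cy = 68; r = 48; fill = 'orange'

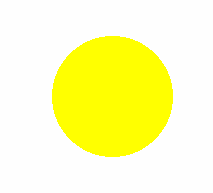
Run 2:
cx = 112; cy = 96; r = 60; fill = 'yellow'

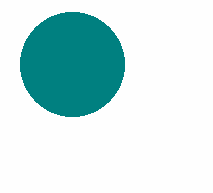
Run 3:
cx = 72
cy = 64
r = 52
fill = 'teal'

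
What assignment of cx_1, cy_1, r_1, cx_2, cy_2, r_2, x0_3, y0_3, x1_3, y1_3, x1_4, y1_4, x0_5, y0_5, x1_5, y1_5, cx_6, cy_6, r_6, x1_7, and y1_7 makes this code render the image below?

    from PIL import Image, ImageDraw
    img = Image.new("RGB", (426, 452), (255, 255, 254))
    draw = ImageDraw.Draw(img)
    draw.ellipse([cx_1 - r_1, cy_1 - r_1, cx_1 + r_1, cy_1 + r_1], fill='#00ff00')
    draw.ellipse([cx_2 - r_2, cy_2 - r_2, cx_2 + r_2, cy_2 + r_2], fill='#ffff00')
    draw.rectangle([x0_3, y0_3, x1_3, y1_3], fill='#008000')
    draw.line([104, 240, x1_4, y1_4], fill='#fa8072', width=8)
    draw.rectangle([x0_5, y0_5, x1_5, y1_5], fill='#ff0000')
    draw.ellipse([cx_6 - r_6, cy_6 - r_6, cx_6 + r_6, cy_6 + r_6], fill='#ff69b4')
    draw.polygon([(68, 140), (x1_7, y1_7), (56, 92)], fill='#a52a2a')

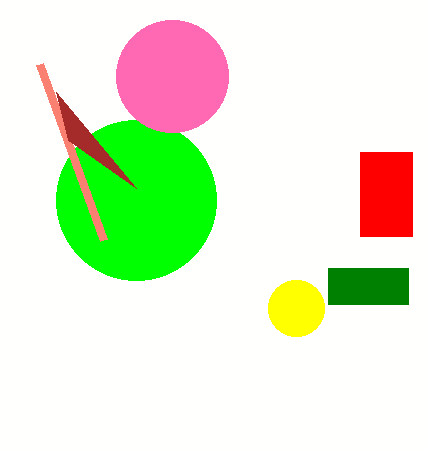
cx_1 = 136
cy_1 = 200
r_1 = 80
cx_2 = 296
cy_2 = 308
r_2 = 28
x0_3 = 328
y0_3 = 268
x1_3 = 408
y1_3 = 304
x1_4 = 40
y1_4 = 64
x0_5 = 360
y0_5 = 152
x1_5 = 412
y1_5 = 236
cx_6 = 172
cy_6 = 76
r_6 = 56
x1_7 = 136
y1_7 = 188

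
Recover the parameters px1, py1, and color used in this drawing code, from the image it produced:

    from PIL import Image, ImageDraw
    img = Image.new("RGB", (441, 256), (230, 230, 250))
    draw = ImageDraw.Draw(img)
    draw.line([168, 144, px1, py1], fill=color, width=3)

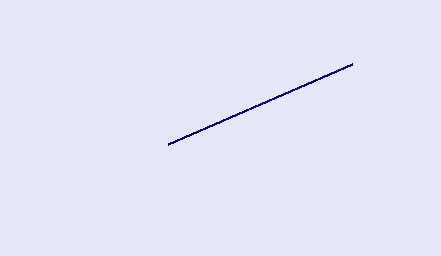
px1 = 352; py1 = 64; color = 'navy'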